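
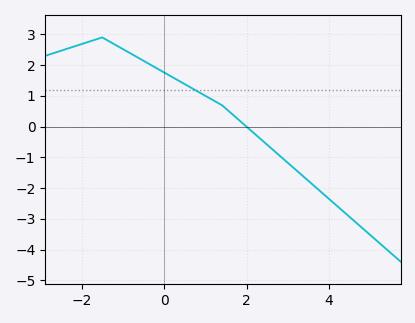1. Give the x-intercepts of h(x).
2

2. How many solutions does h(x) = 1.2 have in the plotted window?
1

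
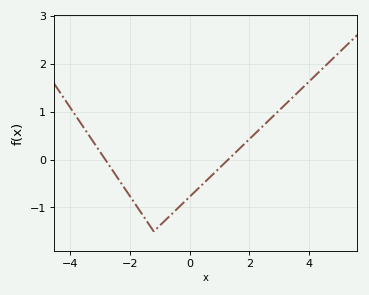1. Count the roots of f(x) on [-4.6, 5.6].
2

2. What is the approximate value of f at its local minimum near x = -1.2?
-1.5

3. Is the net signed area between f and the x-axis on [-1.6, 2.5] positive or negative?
negative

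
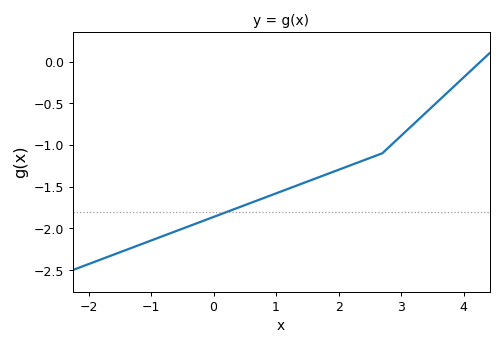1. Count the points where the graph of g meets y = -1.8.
1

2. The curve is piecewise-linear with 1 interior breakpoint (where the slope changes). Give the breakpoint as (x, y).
(2.7, -1.1)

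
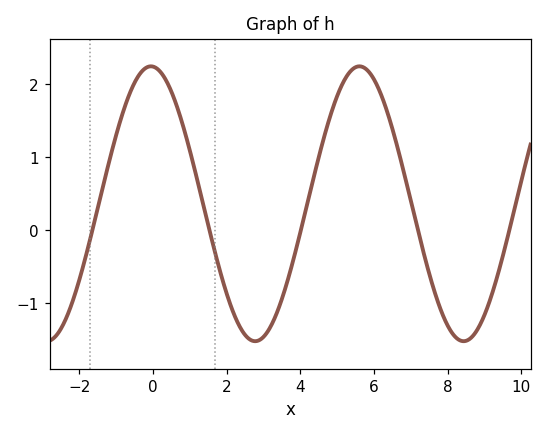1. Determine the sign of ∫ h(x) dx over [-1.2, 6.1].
positive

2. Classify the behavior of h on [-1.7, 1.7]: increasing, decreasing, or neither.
neither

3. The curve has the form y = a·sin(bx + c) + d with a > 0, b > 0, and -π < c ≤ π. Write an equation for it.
y = 1.88sin(1.11x + 1.63) + 0.36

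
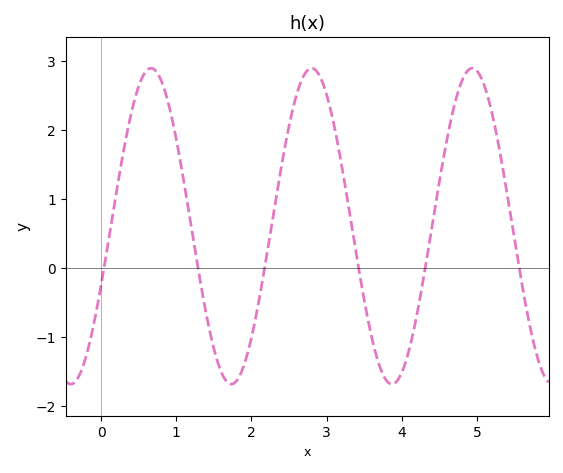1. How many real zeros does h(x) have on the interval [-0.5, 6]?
6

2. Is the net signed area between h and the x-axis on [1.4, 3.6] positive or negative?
positive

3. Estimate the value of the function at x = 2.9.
2.8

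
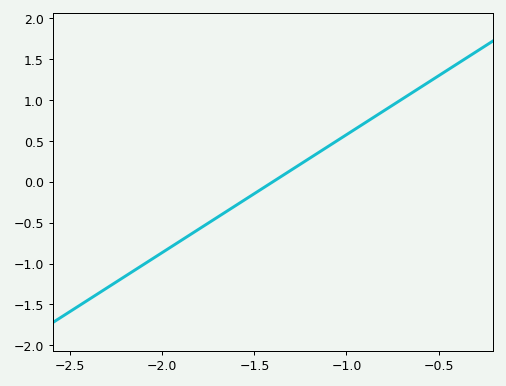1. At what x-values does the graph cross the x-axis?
-1.4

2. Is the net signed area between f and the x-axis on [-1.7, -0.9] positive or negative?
positive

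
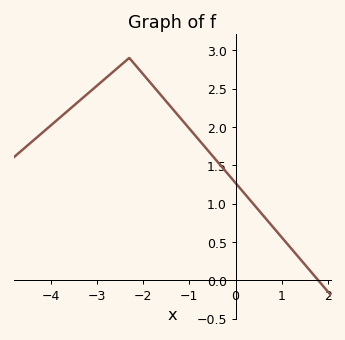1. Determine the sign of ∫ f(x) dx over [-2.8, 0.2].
positive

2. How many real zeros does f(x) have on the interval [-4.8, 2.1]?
1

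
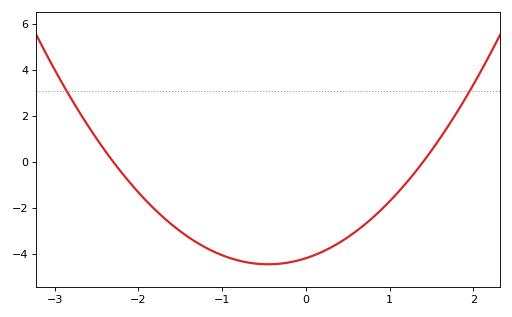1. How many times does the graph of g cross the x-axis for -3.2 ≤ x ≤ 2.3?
2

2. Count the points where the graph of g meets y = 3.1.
2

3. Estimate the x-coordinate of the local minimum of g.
-0.5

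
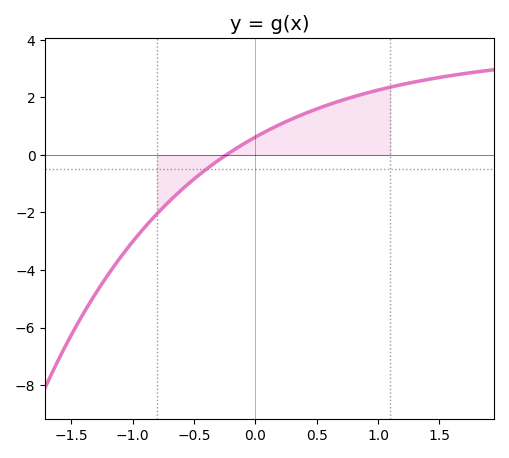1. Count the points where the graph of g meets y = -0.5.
1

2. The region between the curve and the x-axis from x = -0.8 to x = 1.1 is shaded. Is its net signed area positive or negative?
positive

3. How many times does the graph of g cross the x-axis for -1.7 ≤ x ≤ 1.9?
1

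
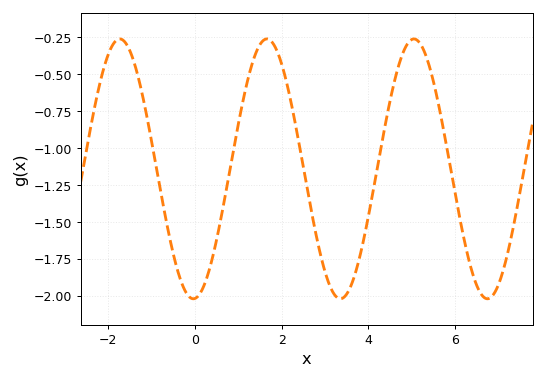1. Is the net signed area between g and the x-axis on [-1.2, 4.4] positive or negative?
negative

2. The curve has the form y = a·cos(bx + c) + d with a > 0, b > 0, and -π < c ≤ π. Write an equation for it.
y = 0.88cos(1.9x - 3.1) - 1.14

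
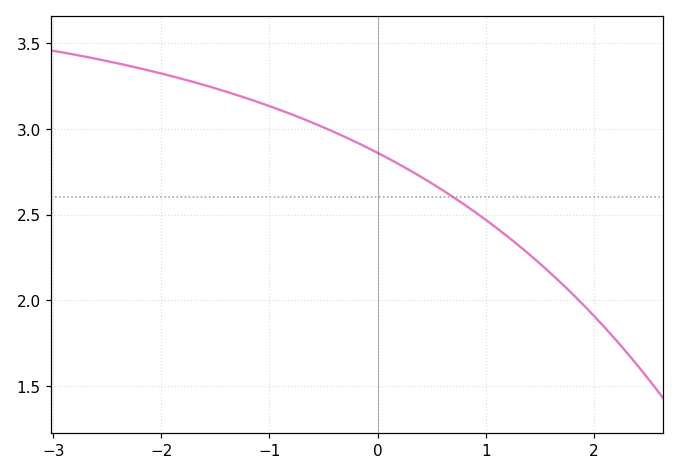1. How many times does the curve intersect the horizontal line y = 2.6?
1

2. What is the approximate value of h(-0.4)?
3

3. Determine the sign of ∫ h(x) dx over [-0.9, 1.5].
positive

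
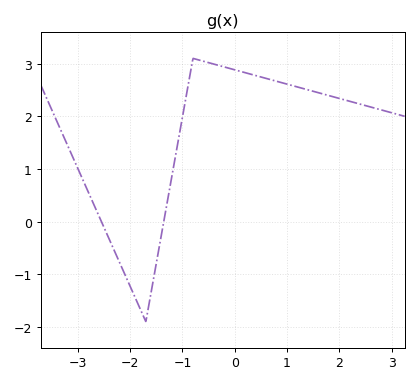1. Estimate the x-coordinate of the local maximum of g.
-0.8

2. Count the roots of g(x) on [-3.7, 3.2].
2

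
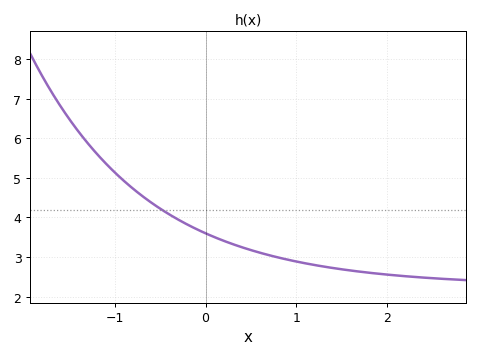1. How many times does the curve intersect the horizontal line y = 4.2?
1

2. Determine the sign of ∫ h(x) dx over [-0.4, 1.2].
positive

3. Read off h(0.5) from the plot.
3.17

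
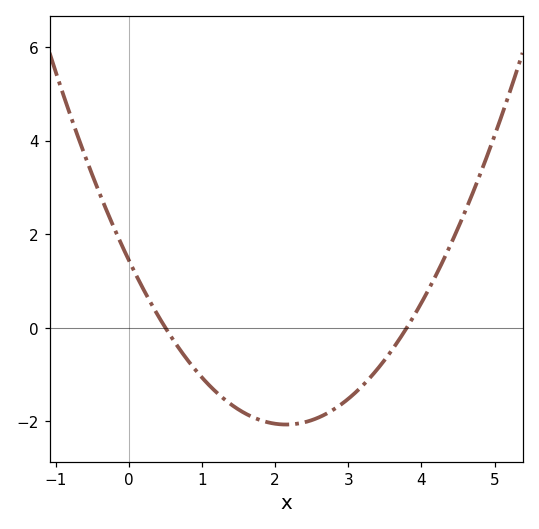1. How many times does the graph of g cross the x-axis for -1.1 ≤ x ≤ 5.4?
2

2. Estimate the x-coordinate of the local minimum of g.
2.15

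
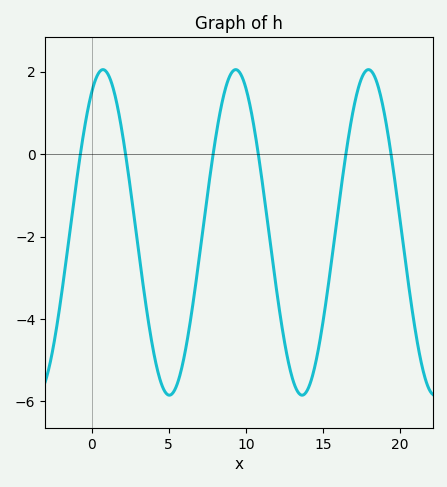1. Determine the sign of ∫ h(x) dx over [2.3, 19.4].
negative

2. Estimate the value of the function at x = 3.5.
-3.59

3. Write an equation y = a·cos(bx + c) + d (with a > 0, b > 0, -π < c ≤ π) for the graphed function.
y = 3.95cos(0.73x - 0.542) - 1.9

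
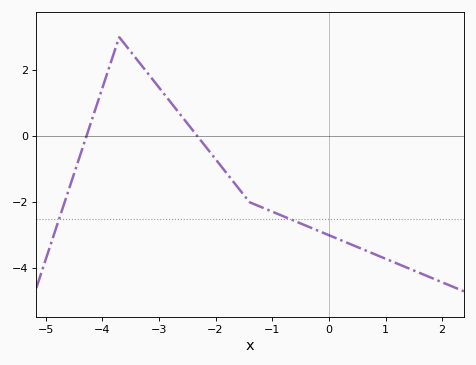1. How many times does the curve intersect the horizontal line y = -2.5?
2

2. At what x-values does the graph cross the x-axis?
-4.2, -2.4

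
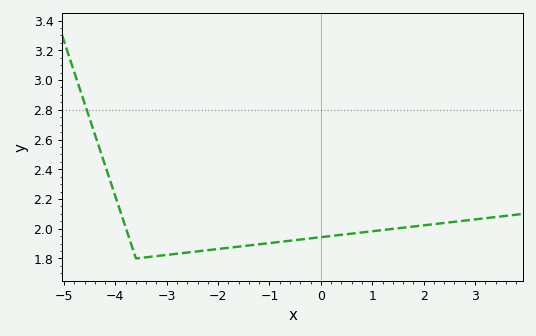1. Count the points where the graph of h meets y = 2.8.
1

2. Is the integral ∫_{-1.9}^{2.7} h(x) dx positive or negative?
positive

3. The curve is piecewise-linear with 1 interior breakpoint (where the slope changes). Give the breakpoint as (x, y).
(-3.6, 1.8)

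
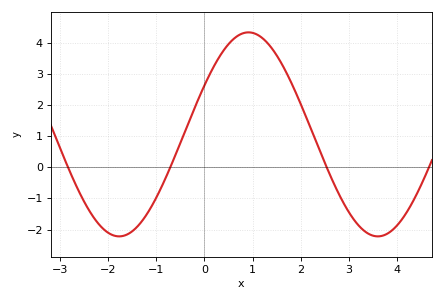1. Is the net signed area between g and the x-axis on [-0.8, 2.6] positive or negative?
positive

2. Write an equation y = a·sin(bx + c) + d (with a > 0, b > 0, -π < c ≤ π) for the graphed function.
y = 3.28sin(1.2x + 0.5) + 1.06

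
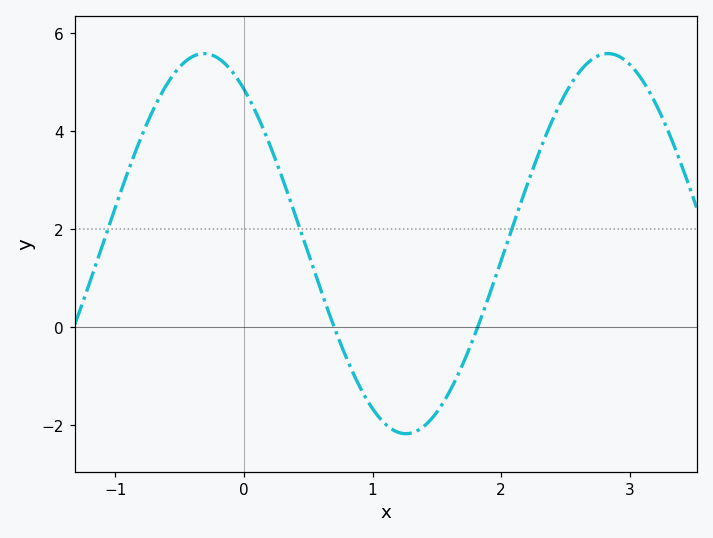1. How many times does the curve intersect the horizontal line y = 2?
3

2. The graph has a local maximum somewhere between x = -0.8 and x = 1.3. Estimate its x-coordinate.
-0.3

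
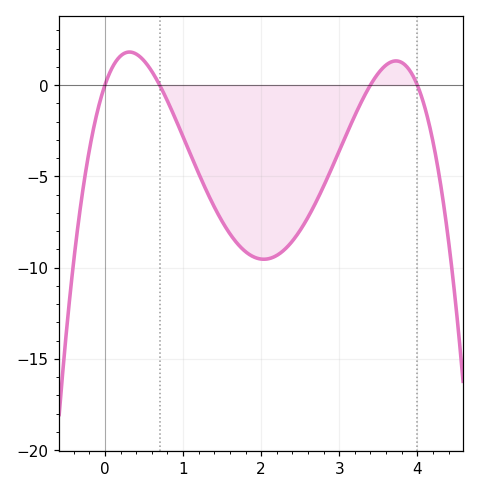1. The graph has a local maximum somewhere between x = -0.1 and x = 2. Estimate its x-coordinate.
0.314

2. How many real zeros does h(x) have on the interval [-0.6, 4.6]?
4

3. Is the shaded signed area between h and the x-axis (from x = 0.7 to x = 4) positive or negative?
negative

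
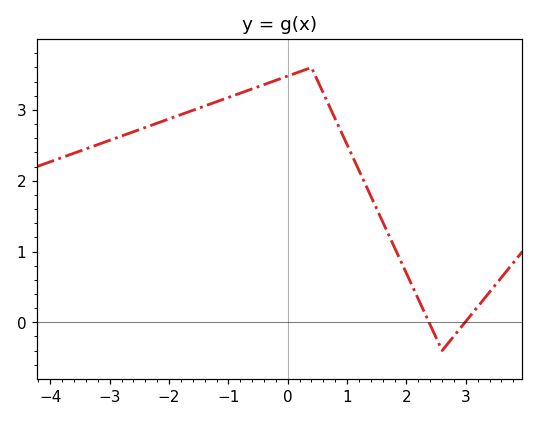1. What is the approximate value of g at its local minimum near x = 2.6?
-0.4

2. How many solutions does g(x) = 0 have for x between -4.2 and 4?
2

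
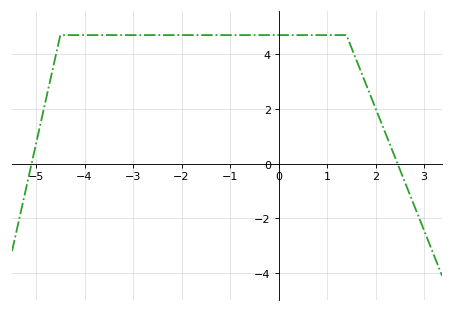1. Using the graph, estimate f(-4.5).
4.7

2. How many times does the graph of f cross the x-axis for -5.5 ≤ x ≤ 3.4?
2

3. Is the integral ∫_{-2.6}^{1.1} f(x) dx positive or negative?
positive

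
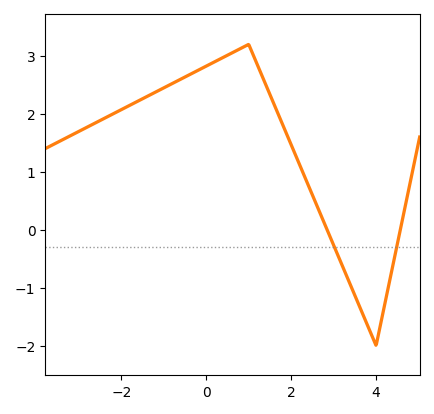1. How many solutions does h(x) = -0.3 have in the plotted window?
2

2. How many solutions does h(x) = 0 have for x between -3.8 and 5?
2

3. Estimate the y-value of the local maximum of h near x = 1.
3.2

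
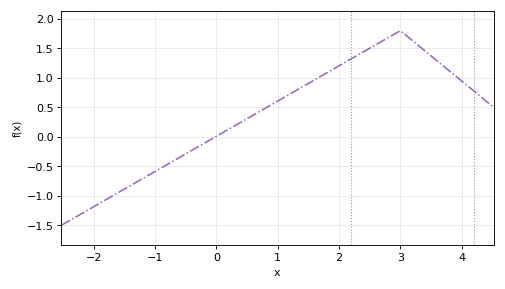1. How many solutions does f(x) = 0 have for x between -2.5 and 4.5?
1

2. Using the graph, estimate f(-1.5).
-0.9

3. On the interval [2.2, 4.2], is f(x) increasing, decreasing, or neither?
neither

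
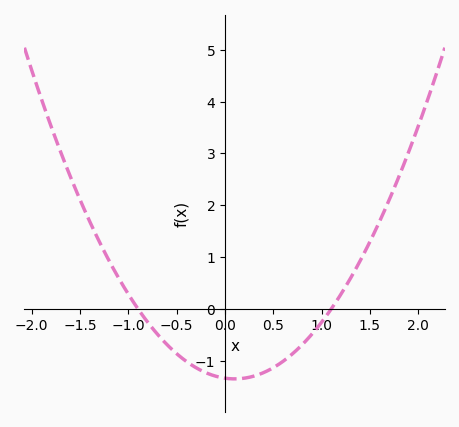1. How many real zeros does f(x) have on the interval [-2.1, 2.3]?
2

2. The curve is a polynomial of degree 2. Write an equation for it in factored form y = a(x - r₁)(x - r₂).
y = 1.35(x + 0.9)(x - 1.1)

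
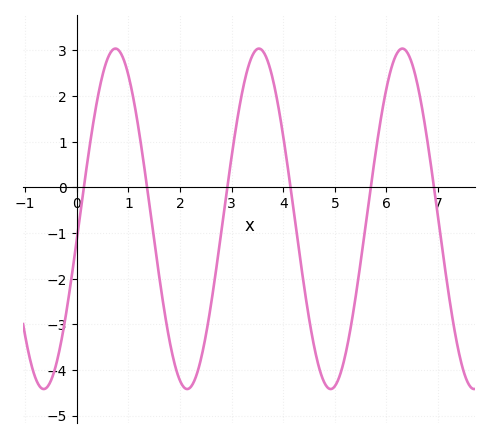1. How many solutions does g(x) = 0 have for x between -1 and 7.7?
6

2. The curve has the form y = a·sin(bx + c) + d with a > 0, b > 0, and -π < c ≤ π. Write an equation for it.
y = 3.73sin(2.26x - 0.12) - 0.69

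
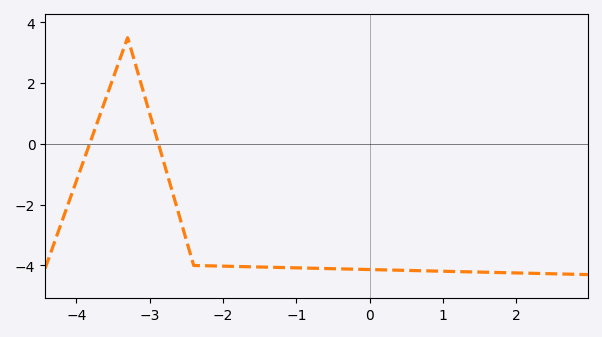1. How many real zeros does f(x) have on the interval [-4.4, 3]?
2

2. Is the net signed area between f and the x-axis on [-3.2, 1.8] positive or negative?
negative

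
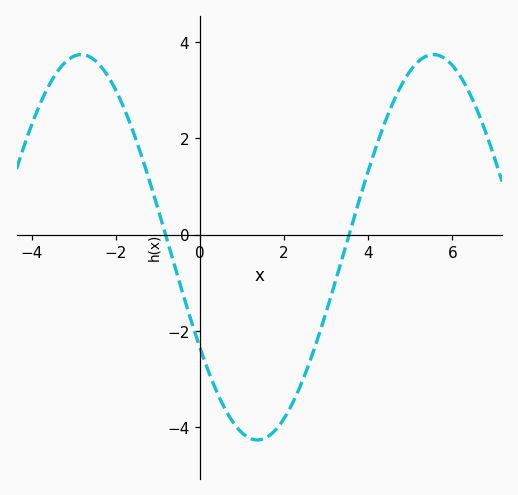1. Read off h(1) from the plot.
-4.2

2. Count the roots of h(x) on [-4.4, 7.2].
2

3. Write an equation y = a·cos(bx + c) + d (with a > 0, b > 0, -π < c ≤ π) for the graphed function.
y = 4cos(0.75x + 2.1) - 0.26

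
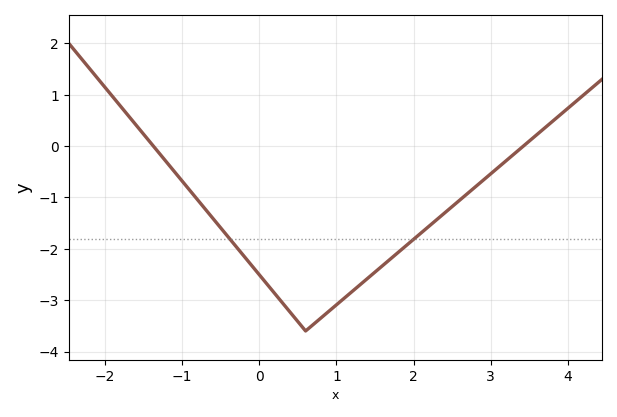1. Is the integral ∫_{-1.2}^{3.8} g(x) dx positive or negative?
negative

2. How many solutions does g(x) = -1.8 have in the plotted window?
2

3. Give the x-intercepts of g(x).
-1.4, 3.4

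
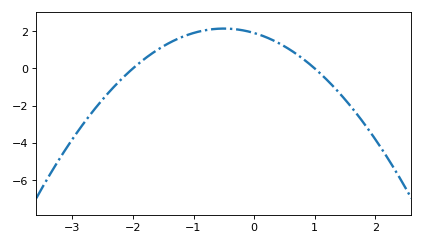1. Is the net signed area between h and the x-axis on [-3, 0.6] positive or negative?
positive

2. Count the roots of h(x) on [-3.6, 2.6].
2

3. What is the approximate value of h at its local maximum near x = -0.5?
2.2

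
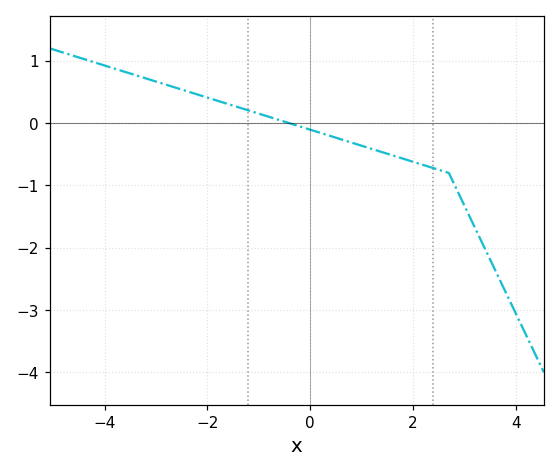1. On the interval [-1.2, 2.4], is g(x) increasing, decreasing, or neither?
decreasing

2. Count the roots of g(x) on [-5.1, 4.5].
1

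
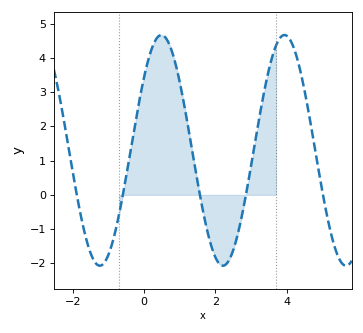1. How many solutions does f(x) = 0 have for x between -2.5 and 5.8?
5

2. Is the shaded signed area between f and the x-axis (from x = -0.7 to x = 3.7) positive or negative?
positive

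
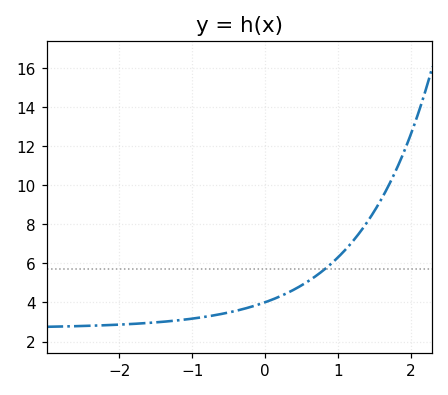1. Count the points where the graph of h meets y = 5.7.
1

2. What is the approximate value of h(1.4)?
8.2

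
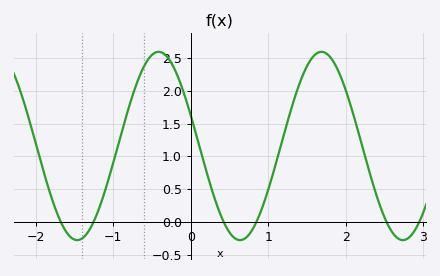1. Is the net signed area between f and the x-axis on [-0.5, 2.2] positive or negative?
positive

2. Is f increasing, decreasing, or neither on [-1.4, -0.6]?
increasing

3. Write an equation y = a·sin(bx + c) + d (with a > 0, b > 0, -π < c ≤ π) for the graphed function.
y = 1.44sin(2.99x + 2.81) + 1.16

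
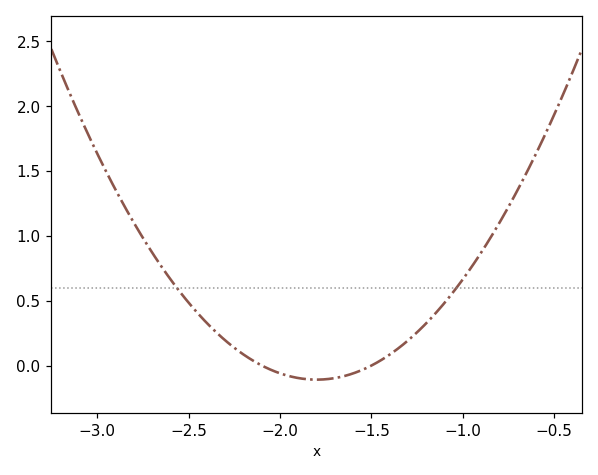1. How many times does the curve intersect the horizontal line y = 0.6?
2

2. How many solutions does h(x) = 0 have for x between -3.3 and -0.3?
2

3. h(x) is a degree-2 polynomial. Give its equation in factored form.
y = 1.21(x + 2.1)(x + 1.5)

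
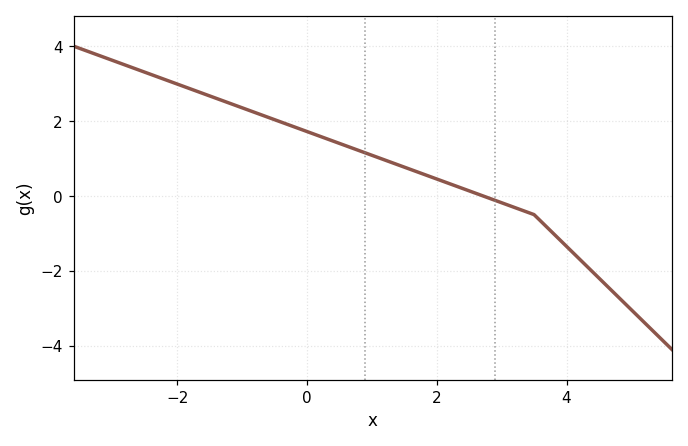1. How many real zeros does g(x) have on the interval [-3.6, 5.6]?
1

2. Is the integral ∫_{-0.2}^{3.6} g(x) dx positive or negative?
positive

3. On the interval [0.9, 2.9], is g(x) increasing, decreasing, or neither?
decreasing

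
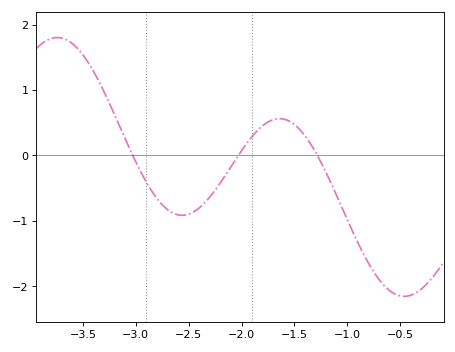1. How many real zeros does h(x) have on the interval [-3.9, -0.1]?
3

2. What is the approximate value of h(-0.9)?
-1.33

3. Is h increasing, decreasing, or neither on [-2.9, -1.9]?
neither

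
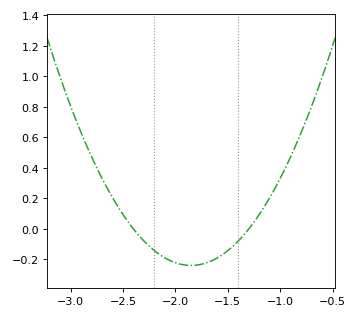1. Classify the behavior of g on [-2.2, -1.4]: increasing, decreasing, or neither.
neither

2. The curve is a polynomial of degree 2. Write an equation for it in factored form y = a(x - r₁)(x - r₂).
y = 0.79(x + 2.4)(x + 1.3)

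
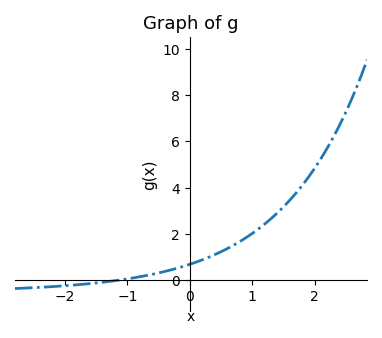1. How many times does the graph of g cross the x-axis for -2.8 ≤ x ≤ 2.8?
1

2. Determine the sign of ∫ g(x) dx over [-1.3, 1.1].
positive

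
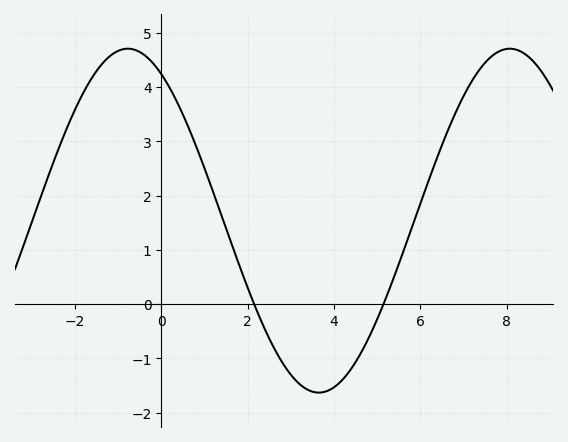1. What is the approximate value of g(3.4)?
-1.58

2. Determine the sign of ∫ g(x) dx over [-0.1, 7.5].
positive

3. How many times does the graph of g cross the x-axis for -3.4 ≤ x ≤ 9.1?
2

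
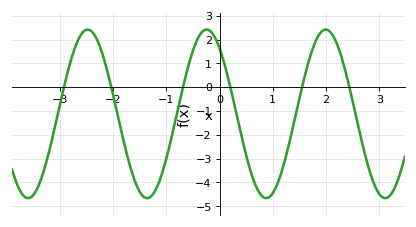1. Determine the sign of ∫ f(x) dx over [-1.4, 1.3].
negative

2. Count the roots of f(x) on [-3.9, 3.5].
6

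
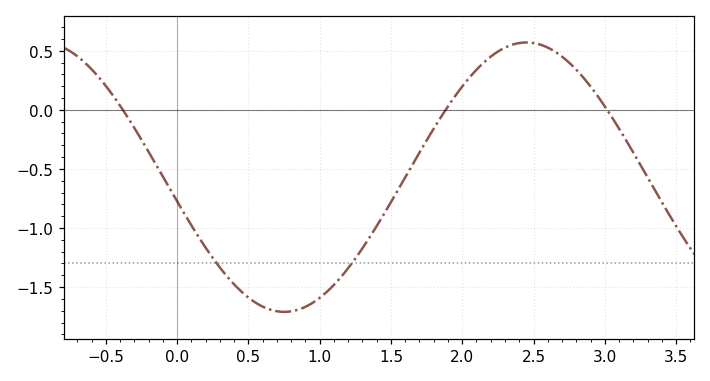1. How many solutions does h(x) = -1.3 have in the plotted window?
2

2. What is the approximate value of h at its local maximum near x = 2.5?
0.55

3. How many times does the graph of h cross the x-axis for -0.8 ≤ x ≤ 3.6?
3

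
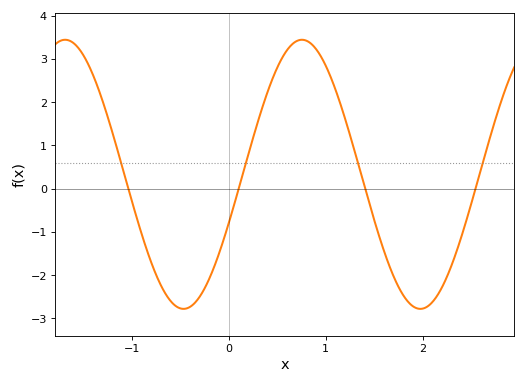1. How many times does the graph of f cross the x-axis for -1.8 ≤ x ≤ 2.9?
4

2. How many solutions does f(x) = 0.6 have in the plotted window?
4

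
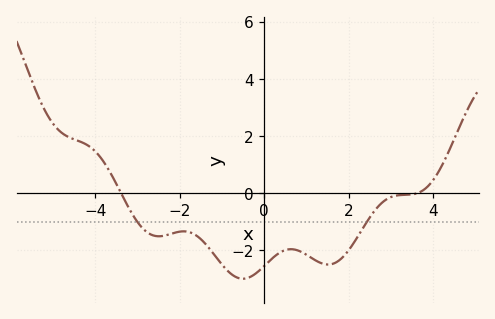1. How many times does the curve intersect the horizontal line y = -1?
2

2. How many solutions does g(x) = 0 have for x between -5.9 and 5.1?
2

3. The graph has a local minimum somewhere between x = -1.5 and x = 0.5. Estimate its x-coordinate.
-0.507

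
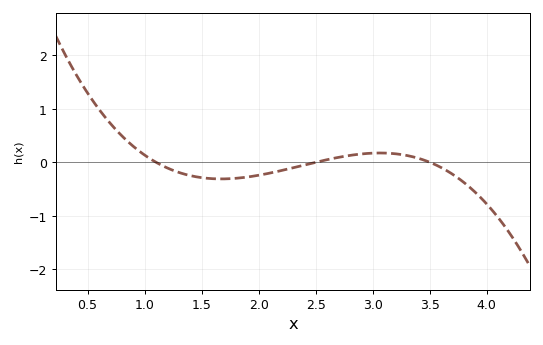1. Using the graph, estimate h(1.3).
-0.2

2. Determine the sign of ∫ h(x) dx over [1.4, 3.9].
negative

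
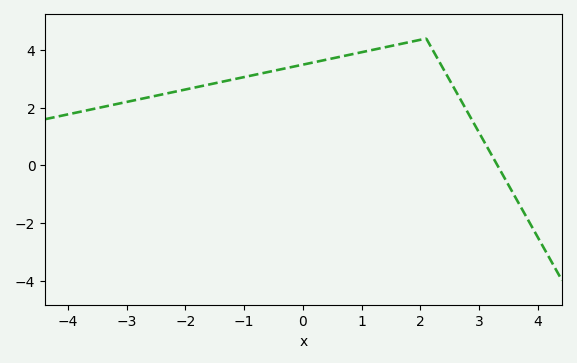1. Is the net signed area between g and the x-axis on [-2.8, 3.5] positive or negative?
positive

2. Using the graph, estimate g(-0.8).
3.2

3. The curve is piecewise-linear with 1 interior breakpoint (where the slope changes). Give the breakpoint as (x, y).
(2.1, 4.4)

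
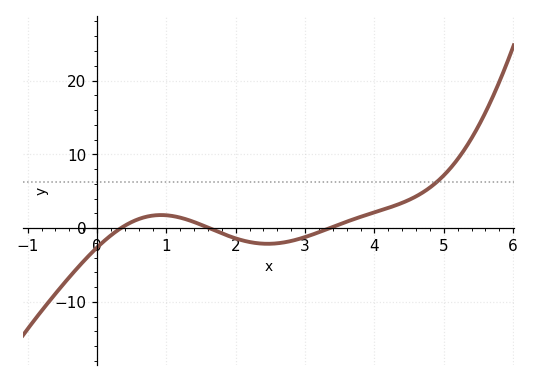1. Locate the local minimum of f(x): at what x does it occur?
2.5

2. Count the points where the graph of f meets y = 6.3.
1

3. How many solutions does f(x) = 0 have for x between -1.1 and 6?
3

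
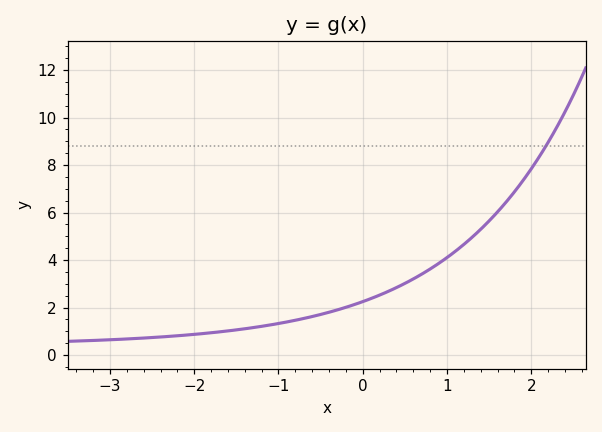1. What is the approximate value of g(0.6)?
3.21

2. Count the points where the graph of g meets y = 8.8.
1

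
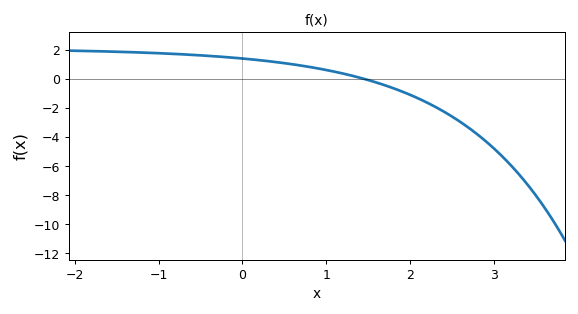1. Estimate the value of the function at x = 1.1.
0.494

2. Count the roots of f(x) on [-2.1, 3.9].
1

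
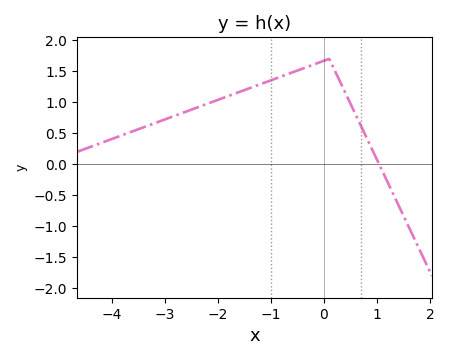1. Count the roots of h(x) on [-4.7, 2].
1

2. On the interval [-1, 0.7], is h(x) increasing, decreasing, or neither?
neither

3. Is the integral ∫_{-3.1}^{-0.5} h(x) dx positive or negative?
positive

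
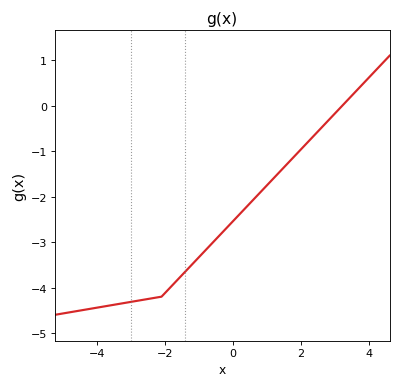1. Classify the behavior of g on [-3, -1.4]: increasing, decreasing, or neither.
increasing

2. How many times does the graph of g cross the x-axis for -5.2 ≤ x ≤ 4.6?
1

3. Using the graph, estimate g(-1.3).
-3.6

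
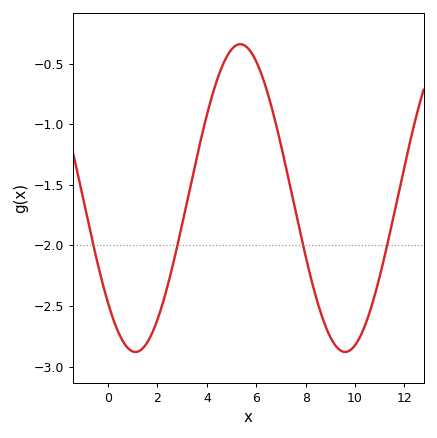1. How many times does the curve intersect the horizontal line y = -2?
4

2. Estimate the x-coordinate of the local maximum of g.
5.4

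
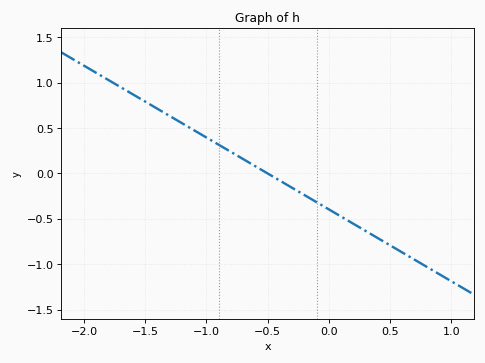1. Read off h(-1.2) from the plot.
0.55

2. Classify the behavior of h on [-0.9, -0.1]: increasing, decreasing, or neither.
decreasing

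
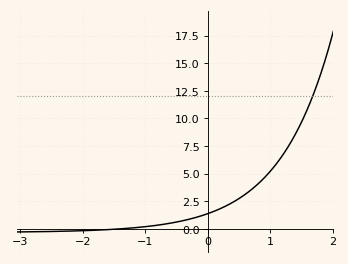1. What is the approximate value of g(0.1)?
1.59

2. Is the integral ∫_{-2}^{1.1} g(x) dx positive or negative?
positive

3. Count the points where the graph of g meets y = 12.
1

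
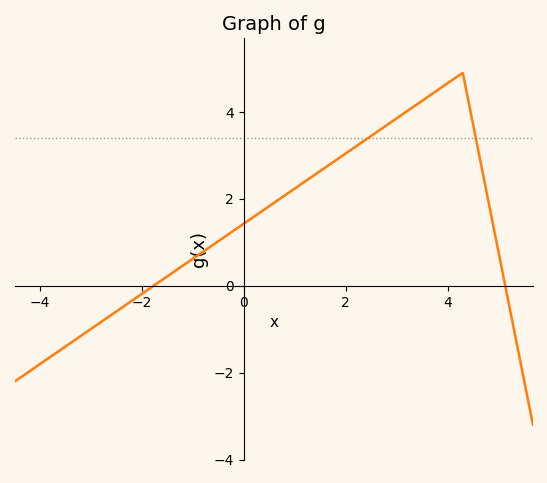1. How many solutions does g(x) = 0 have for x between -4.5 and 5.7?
2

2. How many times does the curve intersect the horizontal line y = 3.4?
2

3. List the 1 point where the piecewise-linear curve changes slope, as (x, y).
(4.3, 4.9)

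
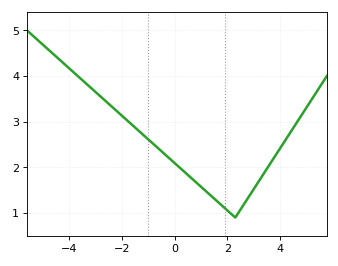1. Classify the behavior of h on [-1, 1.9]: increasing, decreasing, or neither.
decreasing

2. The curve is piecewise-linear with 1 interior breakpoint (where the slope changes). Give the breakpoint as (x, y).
(2.3, 0.9)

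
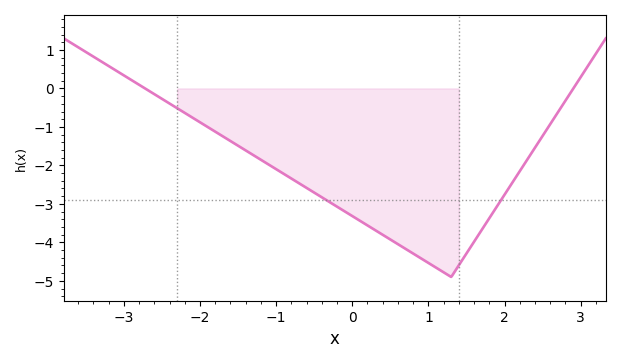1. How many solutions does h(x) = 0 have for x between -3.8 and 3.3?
2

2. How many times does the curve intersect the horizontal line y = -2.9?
2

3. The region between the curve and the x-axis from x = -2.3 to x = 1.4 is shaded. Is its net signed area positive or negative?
negative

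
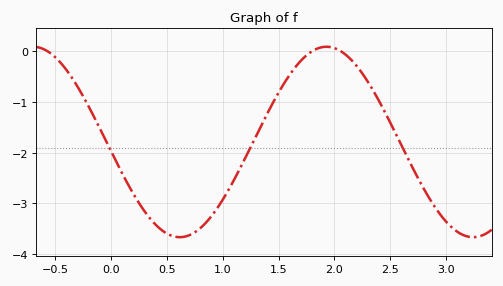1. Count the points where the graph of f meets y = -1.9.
3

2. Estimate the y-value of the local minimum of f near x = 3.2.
-3.7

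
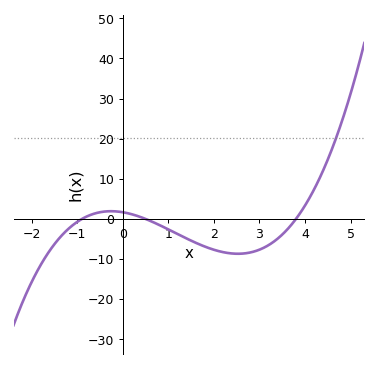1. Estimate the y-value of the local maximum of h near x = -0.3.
2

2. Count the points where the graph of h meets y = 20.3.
1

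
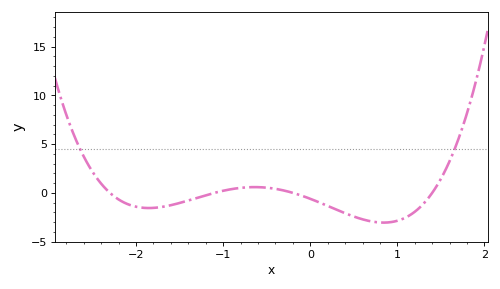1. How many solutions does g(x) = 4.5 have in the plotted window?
2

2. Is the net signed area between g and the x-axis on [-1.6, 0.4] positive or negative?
negative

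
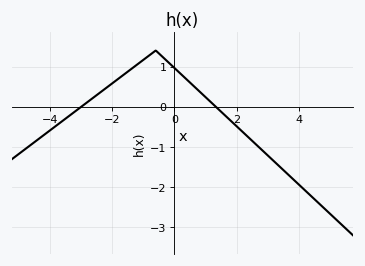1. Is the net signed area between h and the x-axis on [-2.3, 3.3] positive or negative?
positive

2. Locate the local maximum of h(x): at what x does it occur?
-0.598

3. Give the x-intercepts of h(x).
-2.99, 1.33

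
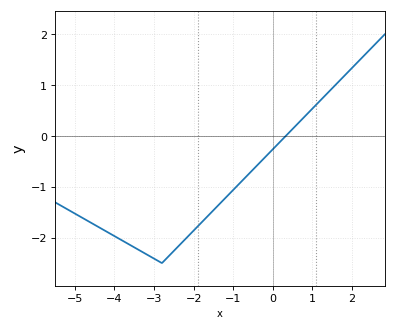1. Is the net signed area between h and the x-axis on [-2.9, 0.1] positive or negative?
negative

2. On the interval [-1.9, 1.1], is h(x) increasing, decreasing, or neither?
increasing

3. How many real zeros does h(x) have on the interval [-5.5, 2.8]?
1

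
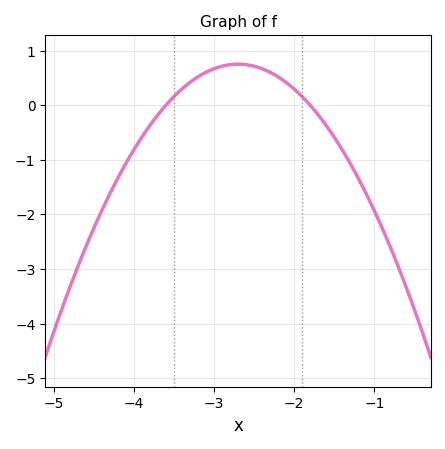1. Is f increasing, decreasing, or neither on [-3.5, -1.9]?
neither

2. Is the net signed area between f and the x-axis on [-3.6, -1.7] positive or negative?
positive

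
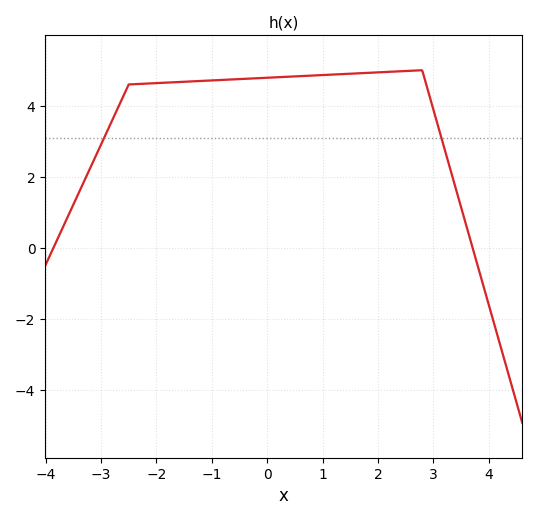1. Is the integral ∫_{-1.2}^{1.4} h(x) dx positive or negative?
positive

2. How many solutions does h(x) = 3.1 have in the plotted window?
2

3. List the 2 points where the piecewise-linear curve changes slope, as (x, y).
(-2.5, 4.6); (2.8, 5)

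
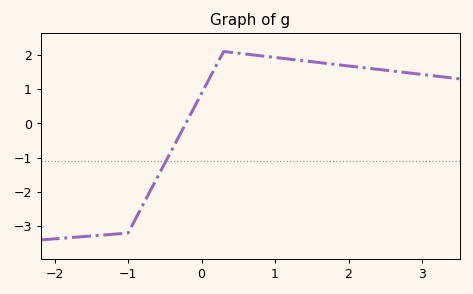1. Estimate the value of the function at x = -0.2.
0.1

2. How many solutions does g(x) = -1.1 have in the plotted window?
1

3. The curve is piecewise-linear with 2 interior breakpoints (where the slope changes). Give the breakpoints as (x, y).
(-1, -3.2); (0.3, 2.1)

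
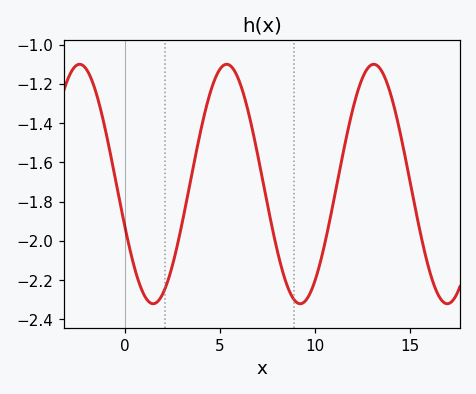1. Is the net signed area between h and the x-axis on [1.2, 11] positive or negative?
negative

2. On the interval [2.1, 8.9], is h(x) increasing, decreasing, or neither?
neither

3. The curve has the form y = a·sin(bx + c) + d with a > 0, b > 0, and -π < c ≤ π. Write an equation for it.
y = 0.61sin(0.81x - 2.8) - 1.71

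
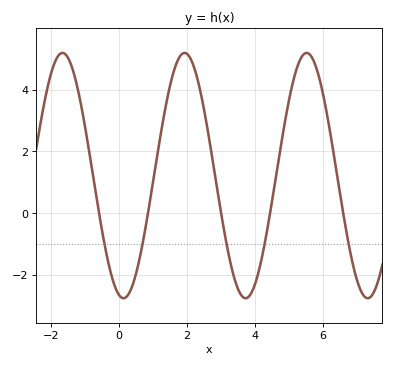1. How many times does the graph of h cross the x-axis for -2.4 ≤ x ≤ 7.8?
5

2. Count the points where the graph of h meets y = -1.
5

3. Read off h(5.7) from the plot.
5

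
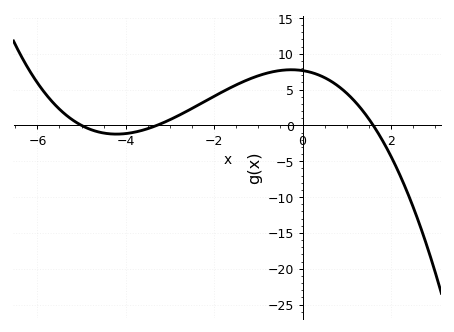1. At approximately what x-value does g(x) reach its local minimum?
-4.21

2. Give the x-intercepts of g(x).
-5, -3.3, 1.6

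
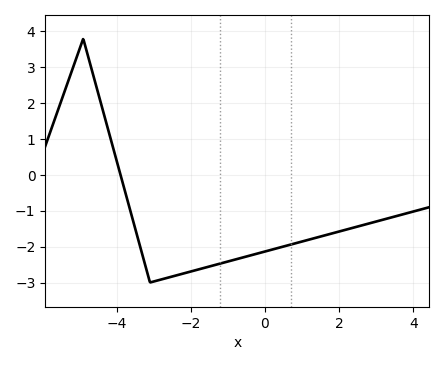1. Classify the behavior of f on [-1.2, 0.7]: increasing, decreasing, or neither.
increasing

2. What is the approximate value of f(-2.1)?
-2.72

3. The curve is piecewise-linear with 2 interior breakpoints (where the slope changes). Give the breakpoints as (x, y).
(-4.9, 3.8); (-3.1, -3)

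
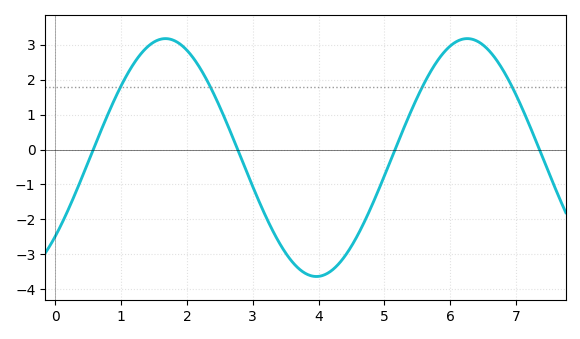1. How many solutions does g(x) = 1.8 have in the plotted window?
4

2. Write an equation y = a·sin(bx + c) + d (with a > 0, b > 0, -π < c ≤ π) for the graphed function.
y = 3.4sin(1.4x - 0.72) - 0.23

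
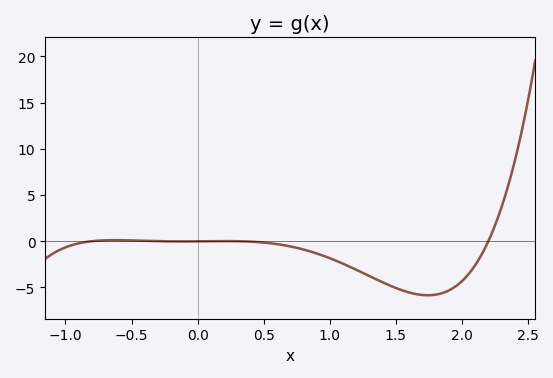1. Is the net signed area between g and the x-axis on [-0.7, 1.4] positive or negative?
negative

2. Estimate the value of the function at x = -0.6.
0.11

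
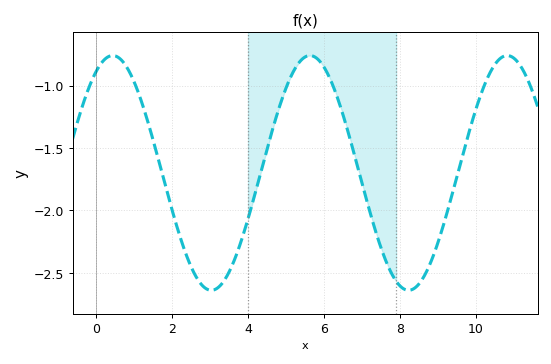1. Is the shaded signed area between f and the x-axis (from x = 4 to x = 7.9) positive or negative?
negative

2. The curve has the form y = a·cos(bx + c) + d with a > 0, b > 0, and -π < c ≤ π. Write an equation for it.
y = 0.94cos(1.2x - 0.53) - 1.7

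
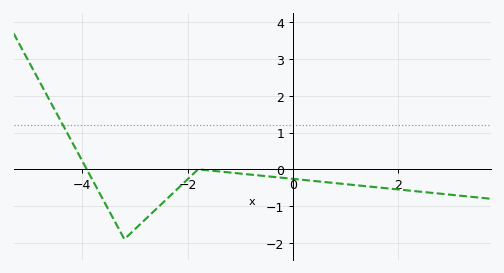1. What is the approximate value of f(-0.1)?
-0.2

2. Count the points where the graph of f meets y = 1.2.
1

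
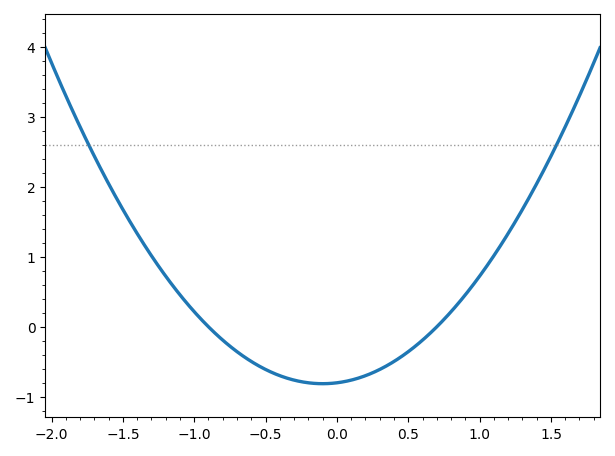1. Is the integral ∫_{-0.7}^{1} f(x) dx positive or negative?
negative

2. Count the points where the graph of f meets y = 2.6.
2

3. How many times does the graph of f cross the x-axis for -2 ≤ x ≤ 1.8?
2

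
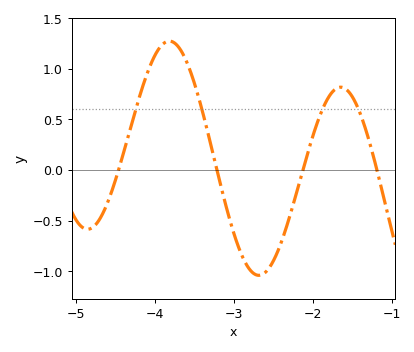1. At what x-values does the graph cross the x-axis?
-4.46, -3.21, -2.13, -1.19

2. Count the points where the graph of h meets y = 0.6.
4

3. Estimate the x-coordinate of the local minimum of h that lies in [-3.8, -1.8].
-2.68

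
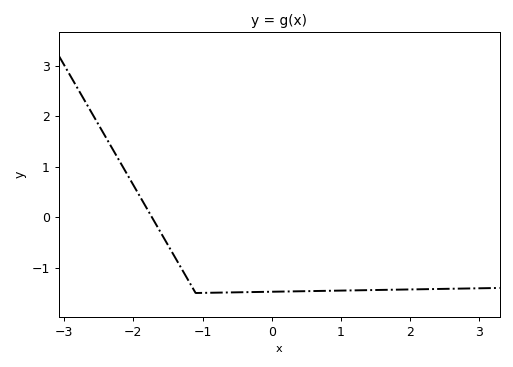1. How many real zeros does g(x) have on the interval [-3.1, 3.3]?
1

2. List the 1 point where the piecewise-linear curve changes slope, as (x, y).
(-1.1, -1.5)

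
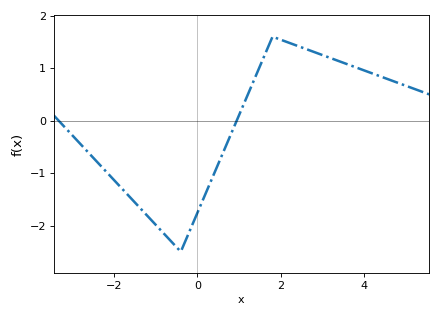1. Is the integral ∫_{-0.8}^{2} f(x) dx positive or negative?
negative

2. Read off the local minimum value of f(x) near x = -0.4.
-2.5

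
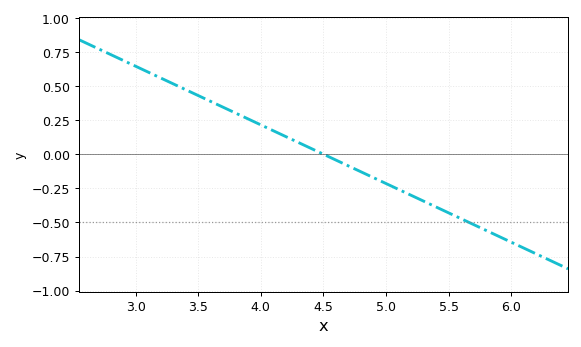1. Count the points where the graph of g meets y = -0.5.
1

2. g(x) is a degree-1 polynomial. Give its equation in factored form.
y = -0.43(x - 4.5)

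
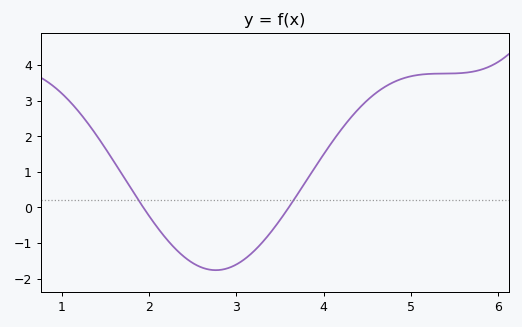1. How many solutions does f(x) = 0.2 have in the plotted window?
2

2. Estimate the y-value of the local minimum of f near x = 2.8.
-1.8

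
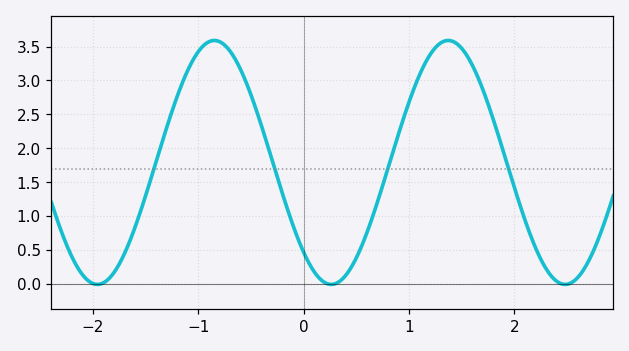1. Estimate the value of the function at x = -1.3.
2.31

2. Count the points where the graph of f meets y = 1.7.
4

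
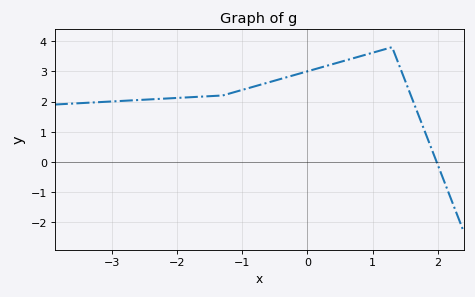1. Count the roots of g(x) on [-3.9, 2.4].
1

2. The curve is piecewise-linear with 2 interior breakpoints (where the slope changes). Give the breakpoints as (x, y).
(-1.3, 2.2); (1.3, 3.8)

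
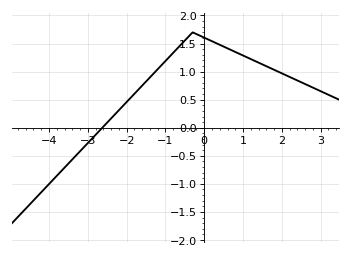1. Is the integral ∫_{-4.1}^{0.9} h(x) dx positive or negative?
positive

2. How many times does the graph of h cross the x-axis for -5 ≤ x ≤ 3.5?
1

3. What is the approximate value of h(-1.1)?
1.12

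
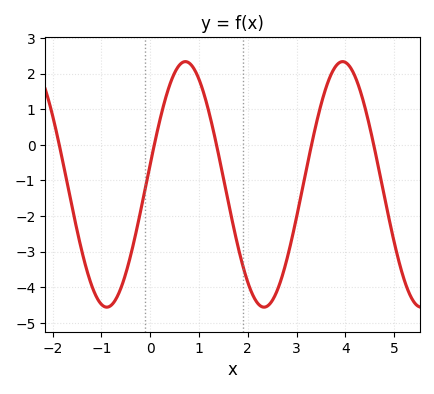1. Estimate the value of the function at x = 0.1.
0.1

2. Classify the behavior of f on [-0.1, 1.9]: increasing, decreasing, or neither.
neither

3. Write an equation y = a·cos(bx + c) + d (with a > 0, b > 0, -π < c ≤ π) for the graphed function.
y = 3.45cos(1.9x - 1.4) - 1.11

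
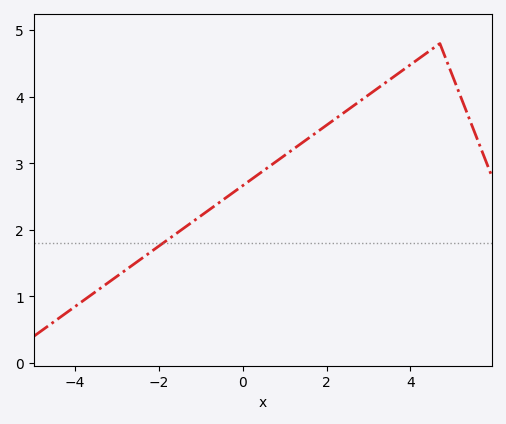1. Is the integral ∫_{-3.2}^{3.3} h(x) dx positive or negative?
positive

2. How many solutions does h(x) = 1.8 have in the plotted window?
1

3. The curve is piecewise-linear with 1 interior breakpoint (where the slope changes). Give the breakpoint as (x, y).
(4.7, 4.8)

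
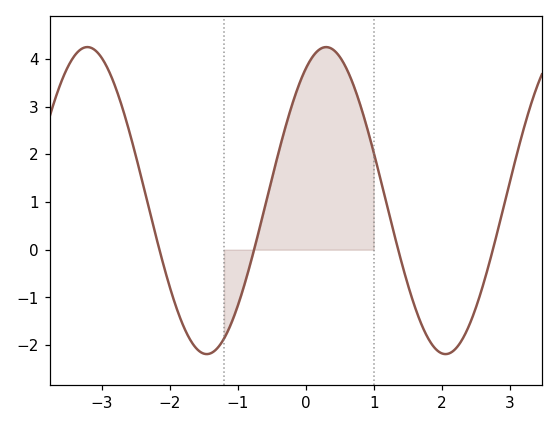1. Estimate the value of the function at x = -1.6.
-2.1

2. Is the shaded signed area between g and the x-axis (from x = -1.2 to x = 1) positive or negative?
positive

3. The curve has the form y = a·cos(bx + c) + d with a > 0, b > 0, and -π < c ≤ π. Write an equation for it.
y = 3.22cos(1.8x - 0.54) + 1.03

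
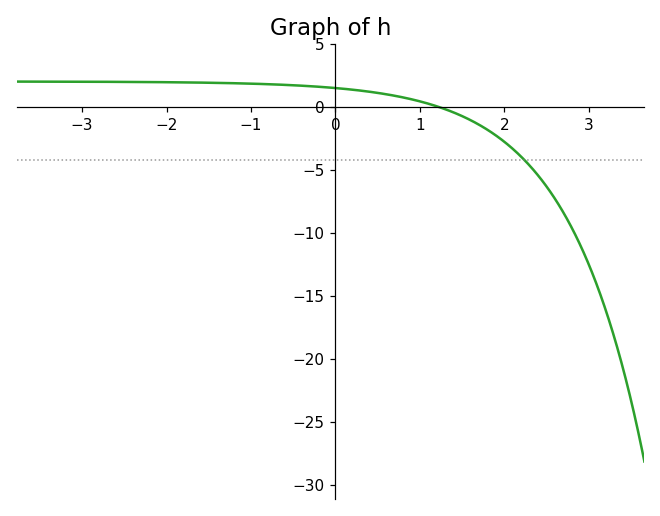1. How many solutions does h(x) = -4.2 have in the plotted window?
1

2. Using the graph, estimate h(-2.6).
2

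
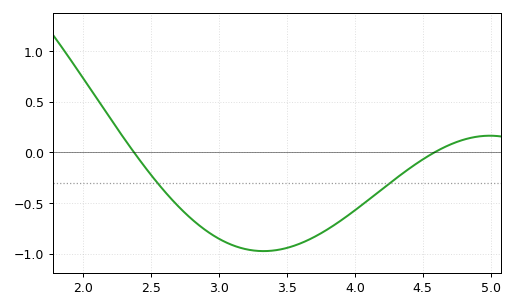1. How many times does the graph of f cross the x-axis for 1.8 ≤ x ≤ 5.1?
2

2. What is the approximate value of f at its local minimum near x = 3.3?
-0.95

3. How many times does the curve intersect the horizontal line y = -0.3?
2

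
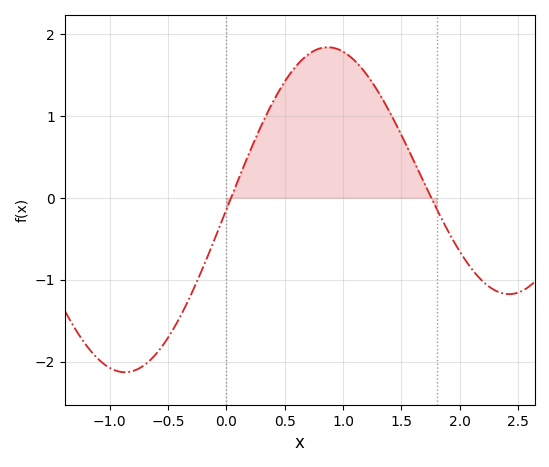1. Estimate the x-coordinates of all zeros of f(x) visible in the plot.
0.04, 1.76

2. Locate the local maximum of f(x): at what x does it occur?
0.869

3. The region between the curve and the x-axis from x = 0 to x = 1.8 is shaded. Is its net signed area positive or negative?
positive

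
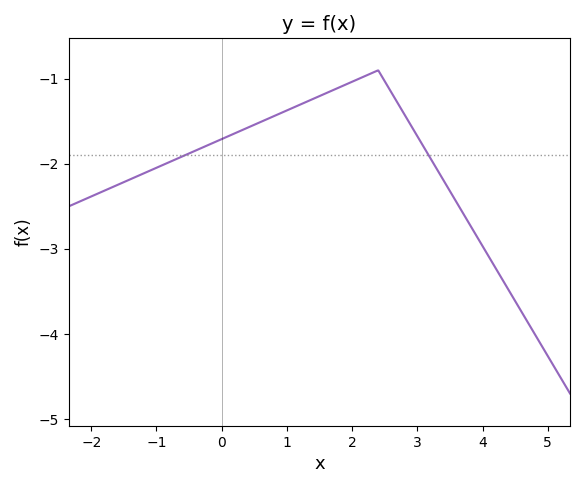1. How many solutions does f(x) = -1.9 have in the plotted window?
2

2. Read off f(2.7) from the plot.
-1.3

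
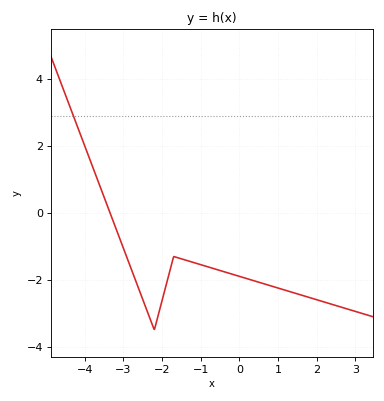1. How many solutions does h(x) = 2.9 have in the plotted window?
1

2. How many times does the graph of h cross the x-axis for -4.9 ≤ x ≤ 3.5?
1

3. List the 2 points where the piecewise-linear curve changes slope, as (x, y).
(-2.2, -3.5); (-1.7, -1.3)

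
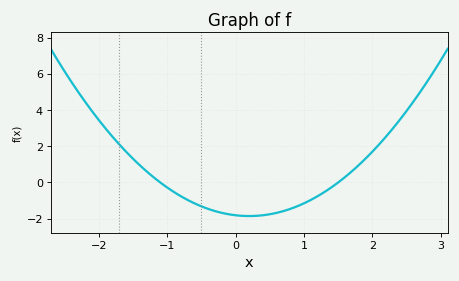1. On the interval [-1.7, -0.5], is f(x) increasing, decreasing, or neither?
decreasing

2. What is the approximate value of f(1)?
-1.16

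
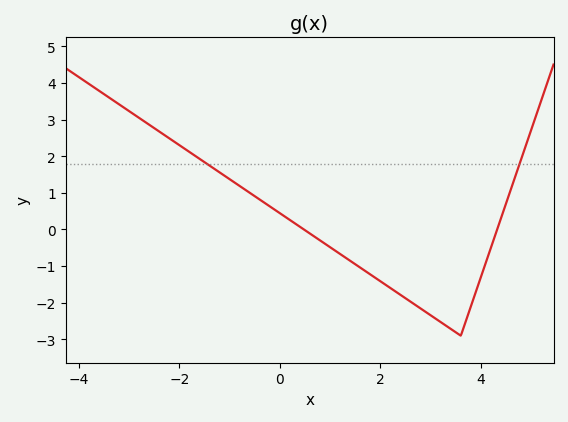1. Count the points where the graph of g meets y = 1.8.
2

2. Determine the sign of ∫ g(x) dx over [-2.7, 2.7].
positive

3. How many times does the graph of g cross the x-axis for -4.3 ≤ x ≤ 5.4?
2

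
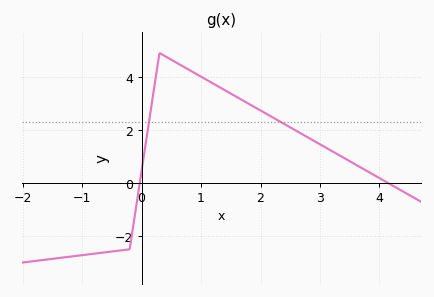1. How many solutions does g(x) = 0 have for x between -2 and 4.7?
2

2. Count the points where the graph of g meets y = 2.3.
2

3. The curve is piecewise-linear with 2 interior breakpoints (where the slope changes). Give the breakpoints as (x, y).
(-0.2, -2.5); (0.3, 4.9)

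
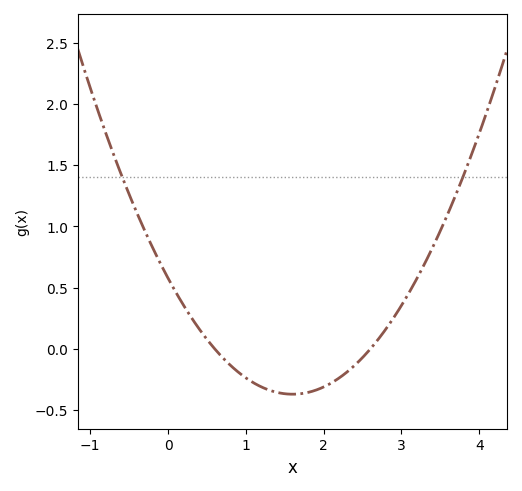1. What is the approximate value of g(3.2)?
0.577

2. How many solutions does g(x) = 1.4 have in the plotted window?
2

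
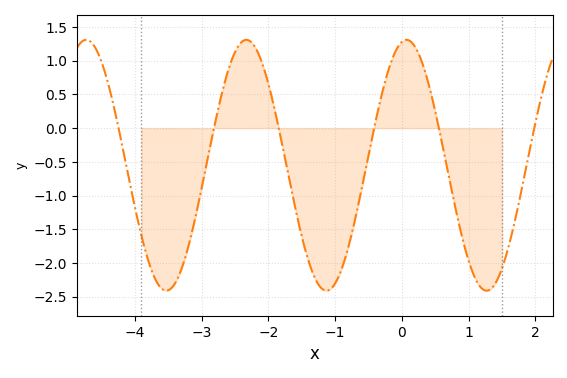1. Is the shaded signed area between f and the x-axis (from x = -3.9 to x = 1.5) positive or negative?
negative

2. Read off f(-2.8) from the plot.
0.065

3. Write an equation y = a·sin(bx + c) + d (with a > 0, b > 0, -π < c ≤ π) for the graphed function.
y = 1.86sin(2.62x + 1.39) - 0.55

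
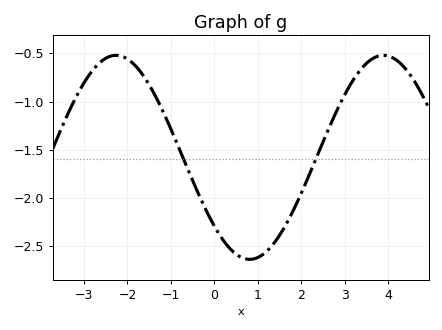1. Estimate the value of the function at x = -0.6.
-1.7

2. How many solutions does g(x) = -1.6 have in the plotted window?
2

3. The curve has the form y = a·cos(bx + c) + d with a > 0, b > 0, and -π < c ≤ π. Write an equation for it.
y = 1.06cos(1x + 2.3) - 1.58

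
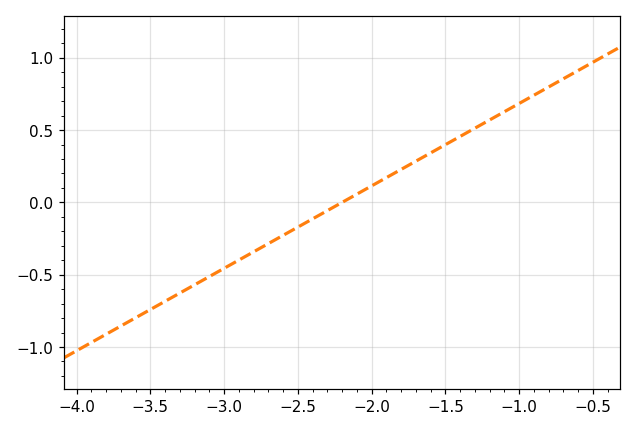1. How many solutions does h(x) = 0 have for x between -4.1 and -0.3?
1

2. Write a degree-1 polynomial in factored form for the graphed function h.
y = 0.57(x + 2.2)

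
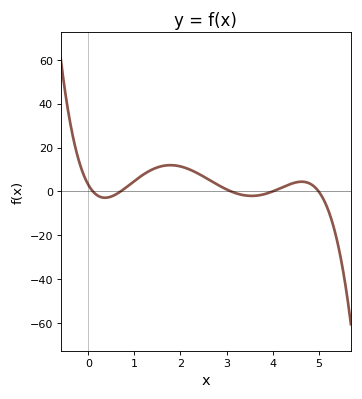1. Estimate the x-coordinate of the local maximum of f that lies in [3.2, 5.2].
4.6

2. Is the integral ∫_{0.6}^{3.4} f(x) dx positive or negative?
positive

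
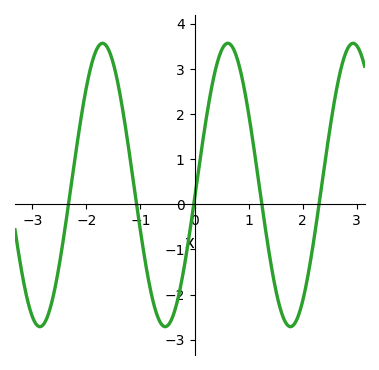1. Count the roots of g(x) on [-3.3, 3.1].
5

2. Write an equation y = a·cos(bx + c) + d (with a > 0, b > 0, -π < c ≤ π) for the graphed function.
y = 3.14cos(2.7x - 1.7) + 0.43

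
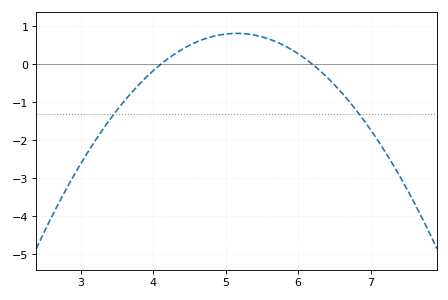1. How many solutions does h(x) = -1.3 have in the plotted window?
2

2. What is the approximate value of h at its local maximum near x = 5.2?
0.816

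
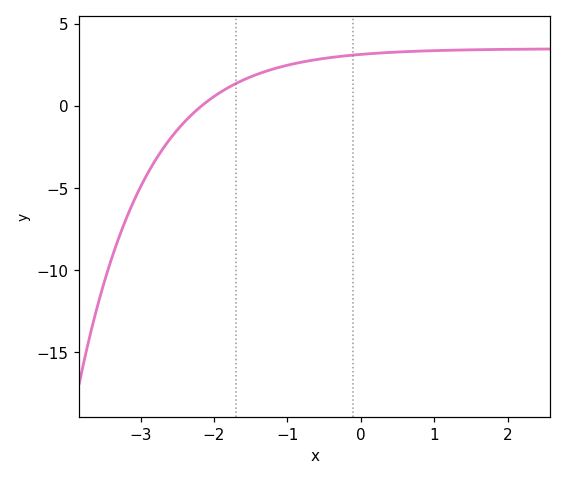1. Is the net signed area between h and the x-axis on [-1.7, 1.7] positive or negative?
positive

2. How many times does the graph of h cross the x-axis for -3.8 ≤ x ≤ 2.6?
1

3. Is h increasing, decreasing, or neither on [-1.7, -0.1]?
increasing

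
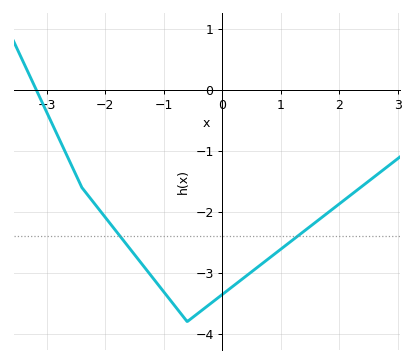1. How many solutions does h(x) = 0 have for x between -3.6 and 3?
1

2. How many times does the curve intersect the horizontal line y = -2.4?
2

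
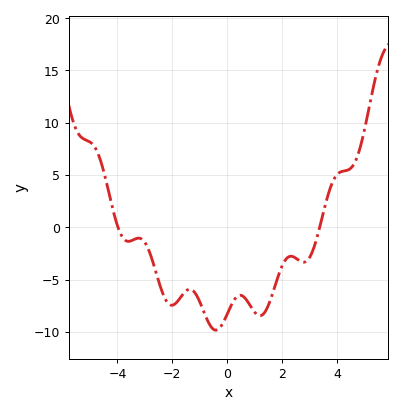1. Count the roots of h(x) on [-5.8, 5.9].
2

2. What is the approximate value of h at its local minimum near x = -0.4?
-10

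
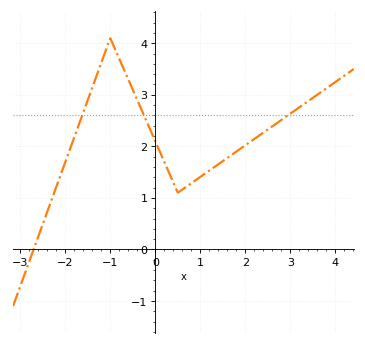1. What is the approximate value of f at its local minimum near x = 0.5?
1.1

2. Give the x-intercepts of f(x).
-2.7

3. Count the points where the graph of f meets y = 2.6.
3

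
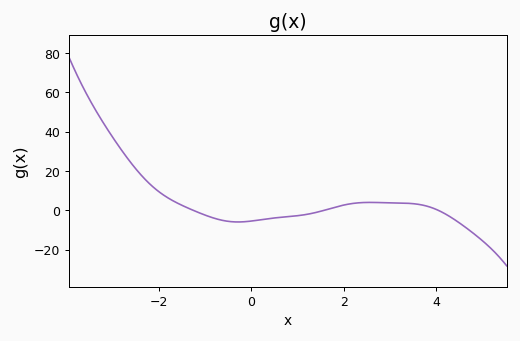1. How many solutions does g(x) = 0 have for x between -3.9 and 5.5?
3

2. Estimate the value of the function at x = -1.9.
8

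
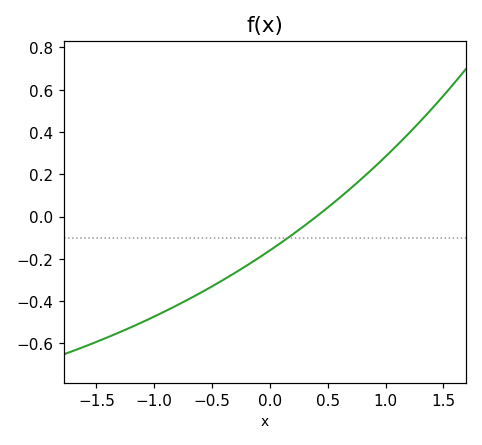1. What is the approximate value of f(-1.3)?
-0.547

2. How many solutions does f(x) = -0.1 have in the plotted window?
1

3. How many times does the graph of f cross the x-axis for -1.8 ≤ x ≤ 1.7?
1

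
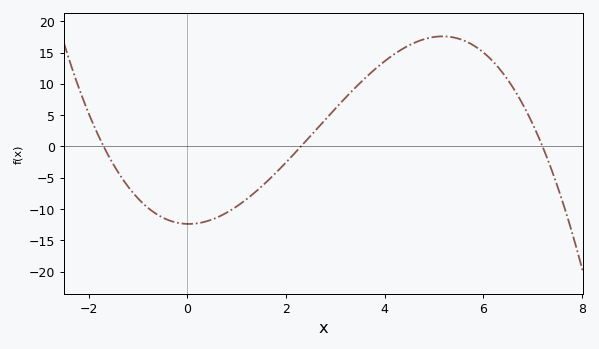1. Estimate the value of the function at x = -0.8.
-9.82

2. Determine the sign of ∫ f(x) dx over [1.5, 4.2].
positive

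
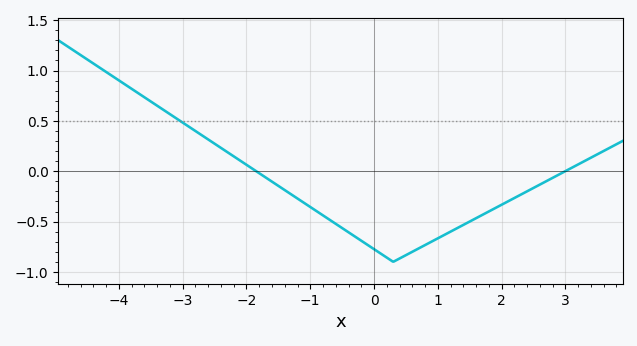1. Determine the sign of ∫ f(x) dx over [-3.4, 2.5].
negative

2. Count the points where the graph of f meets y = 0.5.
1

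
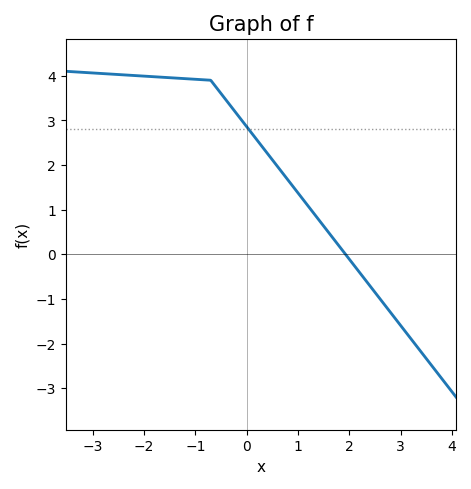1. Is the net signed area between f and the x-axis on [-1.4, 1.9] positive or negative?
positive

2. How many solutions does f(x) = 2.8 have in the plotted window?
1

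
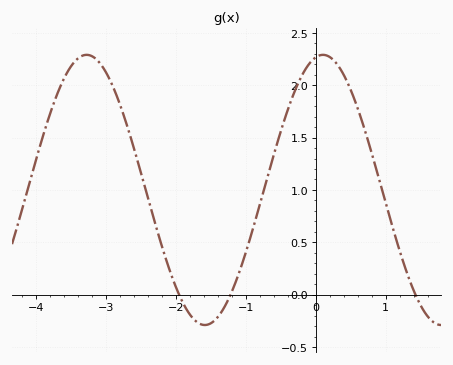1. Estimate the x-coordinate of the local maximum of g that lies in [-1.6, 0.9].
0.1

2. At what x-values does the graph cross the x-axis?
-2, -1.2, 1.4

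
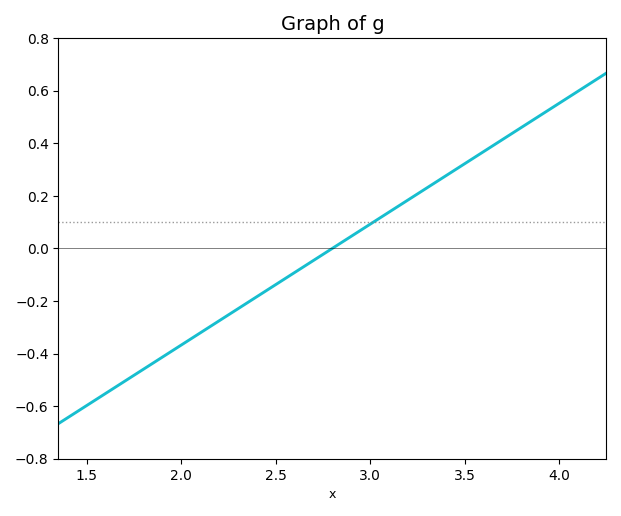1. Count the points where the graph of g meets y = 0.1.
1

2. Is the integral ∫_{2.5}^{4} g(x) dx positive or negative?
positive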